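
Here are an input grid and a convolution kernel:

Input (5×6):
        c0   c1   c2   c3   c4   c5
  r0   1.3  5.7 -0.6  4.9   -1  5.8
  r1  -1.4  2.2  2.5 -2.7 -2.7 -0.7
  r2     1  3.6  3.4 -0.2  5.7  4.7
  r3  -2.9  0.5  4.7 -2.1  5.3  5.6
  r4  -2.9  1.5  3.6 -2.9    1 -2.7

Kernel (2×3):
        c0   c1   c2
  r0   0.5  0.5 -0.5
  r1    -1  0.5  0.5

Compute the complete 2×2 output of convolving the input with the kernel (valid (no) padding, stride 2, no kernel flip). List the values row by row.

Output[0,0]: The receptive field on the input at this output position is [1.3 5.7 -0.6 / -1.4 2.2 2.5]. Elementwise product with the kernel and sum: 1.3·0.5 + 5.7·0.5 + -0.6·-0.5 + -1.4·-1 + 2.2·0.5 + 2.5·0.5.
Output[0,1]: The receptive field on the input at this output position is [-0.6 4.9 -1 / 2.5 -2.7 -2.7]. Elementwise product with the kernel and sum: -0.6·0.5 + 4.9·0.5 + -1·-0.5 + 2.5·-1 + -2.7·0.5 + -2.7·0.5.

7.55 -2.55
6.1 -4.35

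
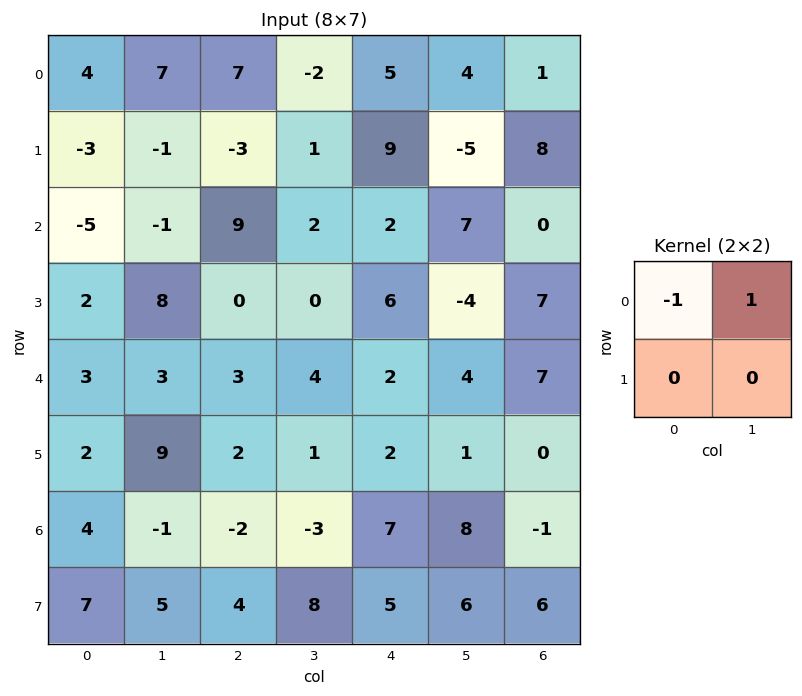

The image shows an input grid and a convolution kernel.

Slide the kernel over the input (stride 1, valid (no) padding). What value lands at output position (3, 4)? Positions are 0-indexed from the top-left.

The receptive field on the input at this output position is [6 -4 / 2 4]. Elementwise product with the kernel and sum: 6·-1 + -4·1.

-10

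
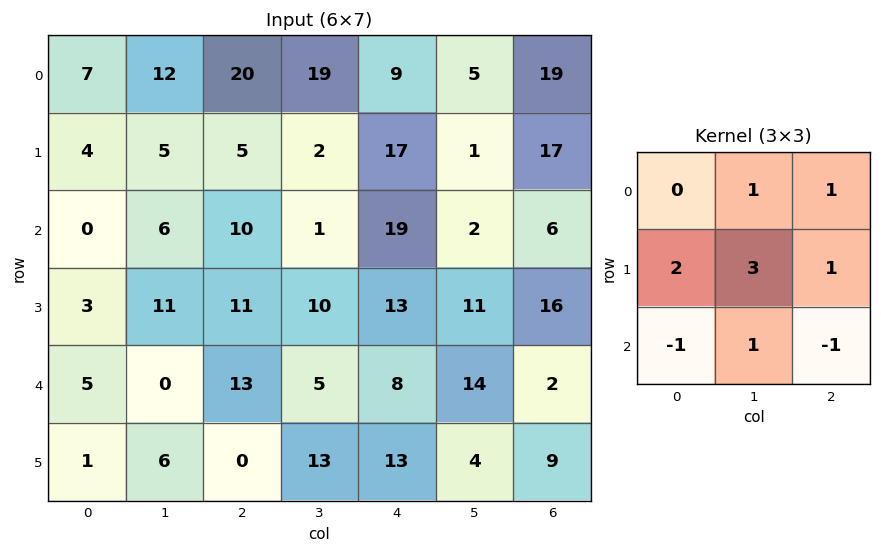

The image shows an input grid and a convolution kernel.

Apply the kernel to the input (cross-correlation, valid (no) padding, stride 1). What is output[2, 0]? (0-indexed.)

The receptive field on the input at this output position is [0 6 10 / 3 11 11 / 5 0 13]. Elementwise product with the kernel and sum: 6·1 + 10·1 + 3·2 + 11·3 + 11·1 + 5·-1 + 0·1 + 13·-1.

48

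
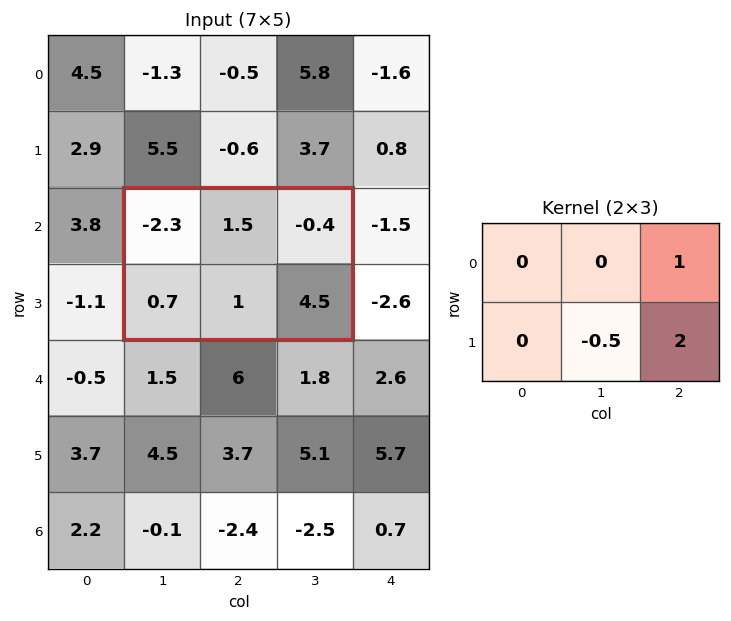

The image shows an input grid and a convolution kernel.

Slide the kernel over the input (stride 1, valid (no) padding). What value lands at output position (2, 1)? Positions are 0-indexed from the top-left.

The receptive field on the input at this output position is [-2.3 1.5 -0.4 / 0.7 1 4.5]. Elementwise product with the kernel and sum: -0.4·1 + 1·-0.5 + 4.5·2.

8.1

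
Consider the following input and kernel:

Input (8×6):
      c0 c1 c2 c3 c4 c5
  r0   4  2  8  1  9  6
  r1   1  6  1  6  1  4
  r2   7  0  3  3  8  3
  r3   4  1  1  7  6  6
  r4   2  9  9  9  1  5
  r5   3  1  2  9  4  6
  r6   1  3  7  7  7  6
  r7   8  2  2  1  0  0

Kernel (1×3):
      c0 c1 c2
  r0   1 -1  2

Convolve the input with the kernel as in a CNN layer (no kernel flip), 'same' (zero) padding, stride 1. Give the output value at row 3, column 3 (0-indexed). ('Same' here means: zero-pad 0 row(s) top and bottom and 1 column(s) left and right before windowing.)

6

The receptive field on the zero-padded input at this output position is [1 7 6]. Elementwise product with the kernel and sum: 1·1 + 7·-1 + 6·2.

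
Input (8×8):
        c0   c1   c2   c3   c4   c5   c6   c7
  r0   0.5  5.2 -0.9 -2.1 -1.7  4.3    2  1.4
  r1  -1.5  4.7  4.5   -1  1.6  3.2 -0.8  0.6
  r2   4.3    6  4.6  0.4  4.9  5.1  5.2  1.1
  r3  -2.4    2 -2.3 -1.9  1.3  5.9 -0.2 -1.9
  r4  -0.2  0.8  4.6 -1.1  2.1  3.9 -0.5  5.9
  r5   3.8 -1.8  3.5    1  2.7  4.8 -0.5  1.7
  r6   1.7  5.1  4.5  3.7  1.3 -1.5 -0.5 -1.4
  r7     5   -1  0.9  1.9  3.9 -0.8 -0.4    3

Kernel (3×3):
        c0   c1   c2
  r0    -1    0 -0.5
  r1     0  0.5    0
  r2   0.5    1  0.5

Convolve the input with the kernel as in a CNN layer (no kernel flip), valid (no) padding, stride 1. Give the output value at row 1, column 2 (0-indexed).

The receptive field on the input at this output position is [4.5 -1 1.6 / 4.6 0.4 4.9 / -2.3 -1.9 1.3]. Elementwise product with the kernel and sum: 4.5·-1 + 1.6·-0.5 + 0.4·0.5 + -2.3·0.5 + -1.9·1 + 1.3·0.5.

-7.5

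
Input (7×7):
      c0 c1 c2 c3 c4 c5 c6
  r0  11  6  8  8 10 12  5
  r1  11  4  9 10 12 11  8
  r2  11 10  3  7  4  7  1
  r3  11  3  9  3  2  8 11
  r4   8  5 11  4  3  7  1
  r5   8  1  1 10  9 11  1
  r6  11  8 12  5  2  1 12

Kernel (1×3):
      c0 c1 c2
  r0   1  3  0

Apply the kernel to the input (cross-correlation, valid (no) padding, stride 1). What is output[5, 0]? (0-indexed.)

11

The receptive field on the input at this output position is [8 1 1]. Elementwise product with the kernel and sum: 8·1 + 1·3.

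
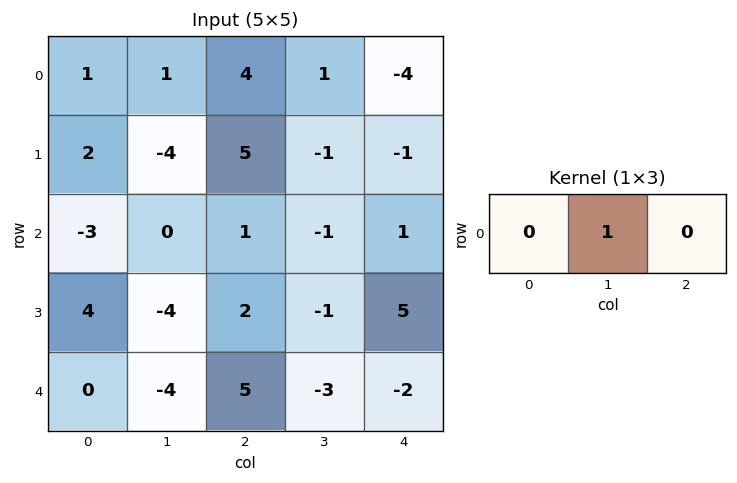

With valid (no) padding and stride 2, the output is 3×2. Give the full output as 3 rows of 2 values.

Output[0,0]: The receptive field on the input at this output position is [1 1 4]. Elementwise product with the kernel and sum: 1·1.
Output[0,1]: The receptive field on the input at this output position is [4 1 -4]. Elementwise product with the kernel and sum: 1·1.

1 1
0 -1
-4 -3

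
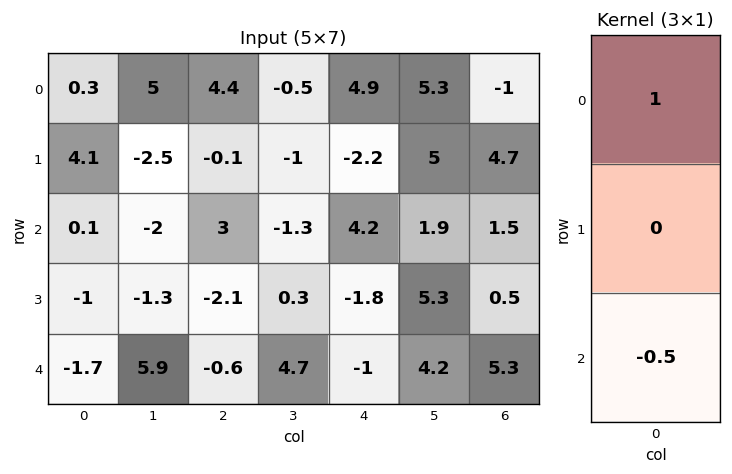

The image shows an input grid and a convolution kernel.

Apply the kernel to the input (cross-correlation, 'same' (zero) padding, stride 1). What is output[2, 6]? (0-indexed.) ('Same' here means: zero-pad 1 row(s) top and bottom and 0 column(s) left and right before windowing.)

The receptive field on the zero-padded input at this output position is [4.7 / 1.5 / 0.5]. Elementwise product with the kernel and sum: 4.7·1 + 0.5·-0.5.

4.45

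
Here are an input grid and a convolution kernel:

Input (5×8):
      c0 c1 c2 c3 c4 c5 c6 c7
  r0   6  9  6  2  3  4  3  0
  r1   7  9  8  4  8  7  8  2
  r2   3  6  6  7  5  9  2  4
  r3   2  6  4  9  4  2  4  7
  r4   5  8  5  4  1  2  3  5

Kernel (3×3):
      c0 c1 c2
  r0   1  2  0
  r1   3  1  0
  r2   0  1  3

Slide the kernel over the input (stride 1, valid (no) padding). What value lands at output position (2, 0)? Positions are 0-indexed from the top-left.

50

The receptive field on the input at this output position is [3 6 6 / 2 6 4 / 5 8 5]. Elementwise product with the kernel and sum: 3·1 + 6·2 + 2·3 + 6·1 + 8·1 + 5·3.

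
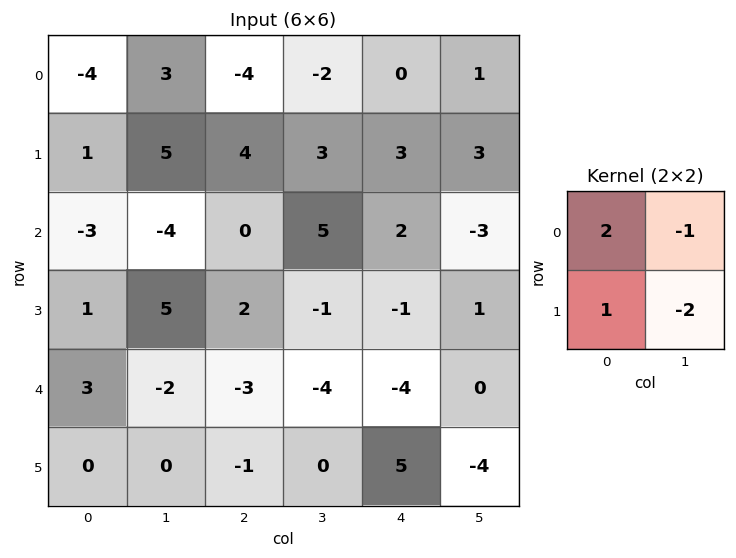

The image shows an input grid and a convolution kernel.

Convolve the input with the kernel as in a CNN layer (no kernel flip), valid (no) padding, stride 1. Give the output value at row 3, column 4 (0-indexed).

The receptive field on the input at this output position is [-1 1 / -4 0]. Elementwise product with the kernel and sum: -1·2 + 1·-1 + -4·1 + 0·-2.

-7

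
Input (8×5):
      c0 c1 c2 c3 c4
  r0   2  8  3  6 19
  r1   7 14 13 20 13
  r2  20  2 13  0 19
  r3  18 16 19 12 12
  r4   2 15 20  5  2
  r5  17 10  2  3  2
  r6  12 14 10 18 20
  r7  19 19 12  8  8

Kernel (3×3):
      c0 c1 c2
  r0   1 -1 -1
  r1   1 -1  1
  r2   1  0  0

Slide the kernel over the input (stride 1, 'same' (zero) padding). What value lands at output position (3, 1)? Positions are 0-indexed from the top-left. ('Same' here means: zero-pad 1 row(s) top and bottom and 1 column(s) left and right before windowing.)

The receptive field on the zero-padded input at this output position is [20 2 13 / 18 16 19 / 2 15 20]. Elementwise product with the kernel and sum: 20·1 + 2·-1 + 13·-1 + 18·1 + 16·-1 + 19·1 + 2·1.

28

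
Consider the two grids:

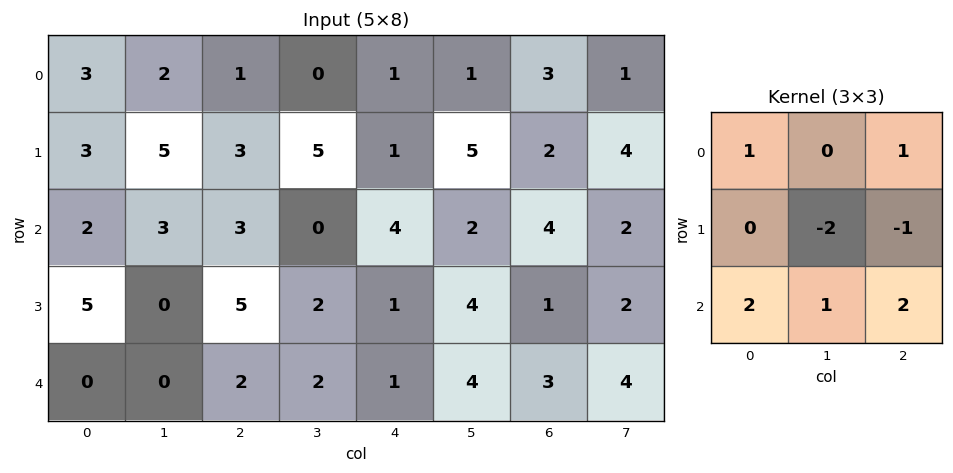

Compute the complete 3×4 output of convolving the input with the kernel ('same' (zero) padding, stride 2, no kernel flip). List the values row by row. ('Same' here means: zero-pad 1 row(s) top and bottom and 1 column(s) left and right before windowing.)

Output[0,0]: The receptive field on the zero-padded input at this output position is [0 0 0 / 0 3 2 / 0 3 5]. Elementwise product with the kernel and sum: 0·1 + 0·1 + 3·-2 + 2·-1 + 0·2 + 3·1 + 5·2.

5 21 18 13
3 13 13 12
0 -4 0 -4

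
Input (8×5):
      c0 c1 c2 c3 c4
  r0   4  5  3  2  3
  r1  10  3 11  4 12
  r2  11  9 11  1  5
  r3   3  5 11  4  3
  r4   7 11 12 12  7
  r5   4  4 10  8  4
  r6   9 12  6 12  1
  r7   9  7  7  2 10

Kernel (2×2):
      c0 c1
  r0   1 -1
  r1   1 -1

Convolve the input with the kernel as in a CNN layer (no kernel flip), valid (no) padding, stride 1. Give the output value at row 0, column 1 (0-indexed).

-6

The receptive field on the input at this output position is [5 3 / 3 11]. Elementwise product with the kernel and sum: 5·1 + 3·-1 + 3·1 + 11·-1.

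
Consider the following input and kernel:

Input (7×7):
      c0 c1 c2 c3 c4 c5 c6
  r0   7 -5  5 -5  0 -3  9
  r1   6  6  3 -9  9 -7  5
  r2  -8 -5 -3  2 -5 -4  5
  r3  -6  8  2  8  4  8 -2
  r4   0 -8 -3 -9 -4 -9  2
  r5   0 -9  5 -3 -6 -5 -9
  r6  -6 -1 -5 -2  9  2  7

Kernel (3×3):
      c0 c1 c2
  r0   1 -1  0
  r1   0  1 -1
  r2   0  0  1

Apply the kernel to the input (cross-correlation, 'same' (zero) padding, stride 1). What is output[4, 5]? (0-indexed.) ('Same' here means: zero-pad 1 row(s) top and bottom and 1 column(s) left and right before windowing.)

-24

The receptive field on the zero-padded input at this output position is [4 8 -2 / -4 -9 2 / -6 -5 -9]. Elementwise product with the kernel and sum: 4·1 + 8·-1 + -9·1 + 2·-1 + -9·1.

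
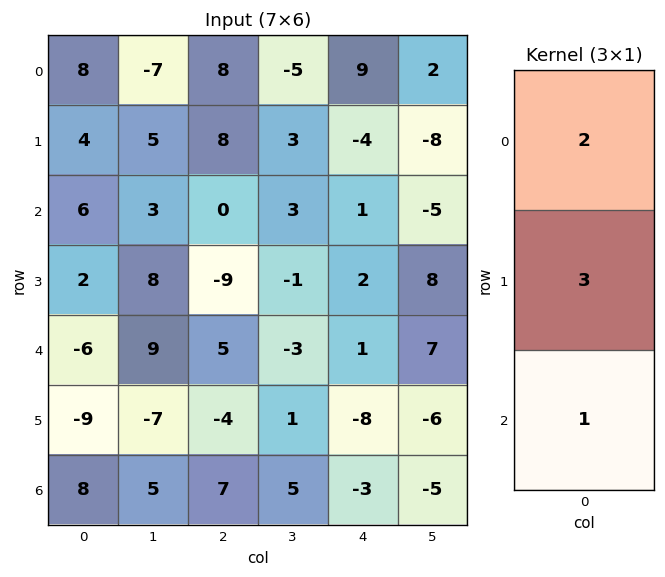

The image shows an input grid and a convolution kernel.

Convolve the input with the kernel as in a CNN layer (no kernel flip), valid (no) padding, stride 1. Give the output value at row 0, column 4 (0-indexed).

The receptive field on the input at this output position is [9 / -4 / 1]. Elementwise product with the kernel and sum: 9·2 + -4·3 + 1·1.

7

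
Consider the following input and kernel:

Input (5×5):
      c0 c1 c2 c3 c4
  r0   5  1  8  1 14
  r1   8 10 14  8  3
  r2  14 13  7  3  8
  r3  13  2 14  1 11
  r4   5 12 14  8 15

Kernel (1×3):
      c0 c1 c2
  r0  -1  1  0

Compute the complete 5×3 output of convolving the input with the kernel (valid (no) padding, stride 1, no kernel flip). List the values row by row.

Output[0,0]: The receptive field on the input at this output position is [5 1 8]. Elementwise product with the kernel and sum: 5·-1 + 1·1.
Output[0,1]: The receptive field on the input at this output position is [1 8 1]. Elementwise product with the kernel and sum: 1·-1 + 8·1.

-4 7 -7
2 4 -6
-1 -6 -4
-11 12 -13
7 2 -6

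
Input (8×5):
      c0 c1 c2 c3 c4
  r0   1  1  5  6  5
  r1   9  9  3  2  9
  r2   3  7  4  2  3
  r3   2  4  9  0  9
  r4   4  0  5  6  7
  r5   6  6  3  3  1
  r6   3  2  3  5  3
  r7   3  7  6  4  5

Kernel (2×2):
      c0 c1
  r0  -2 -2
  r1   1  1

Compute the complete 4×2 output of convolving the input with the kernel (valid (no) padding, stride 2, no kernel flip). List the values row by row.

14 -17
-14 -3
4 -16
0 -6

Output[0,0]: The receptive field on the input at this output position is [1 1 / 9 9]. Elementwise product with the kernel and sum: 1·-2 + 1·-2 + 9·1 + 9·1.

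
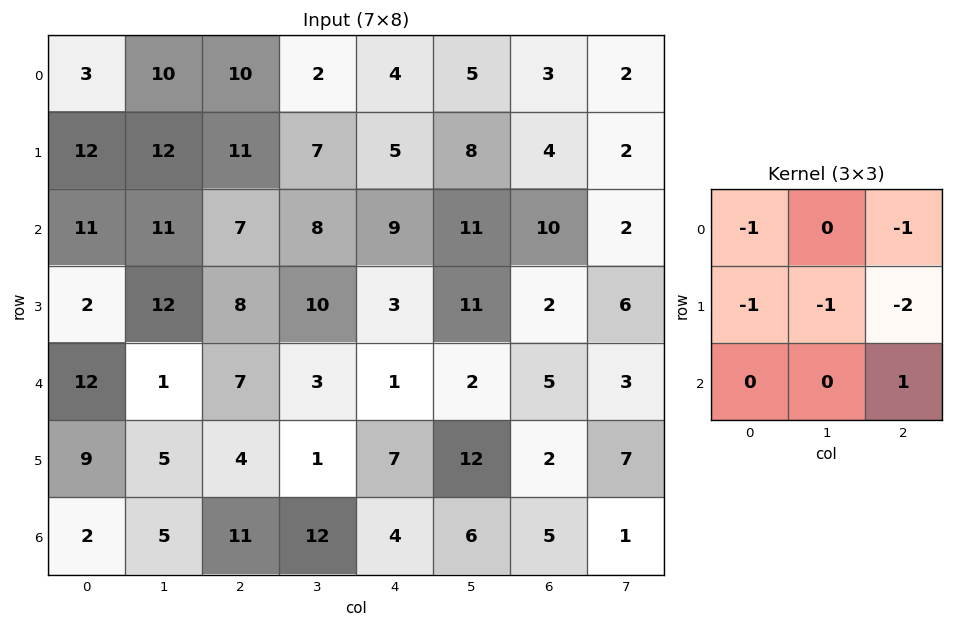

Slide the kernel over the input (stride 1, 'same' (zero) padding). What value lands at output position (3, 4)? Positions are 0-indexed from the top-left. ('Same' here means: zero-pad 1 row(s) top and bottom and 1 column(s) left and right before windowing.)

The receptive field on the zero-padded input at this output position is [8 9 11 / 10 3 11 / 3 1 2]. Elementwise product with the kernel and sum: 8·-1 + 11·-1 + 10·-1 + 3·-1 + 11·-2 + 2·1.

-52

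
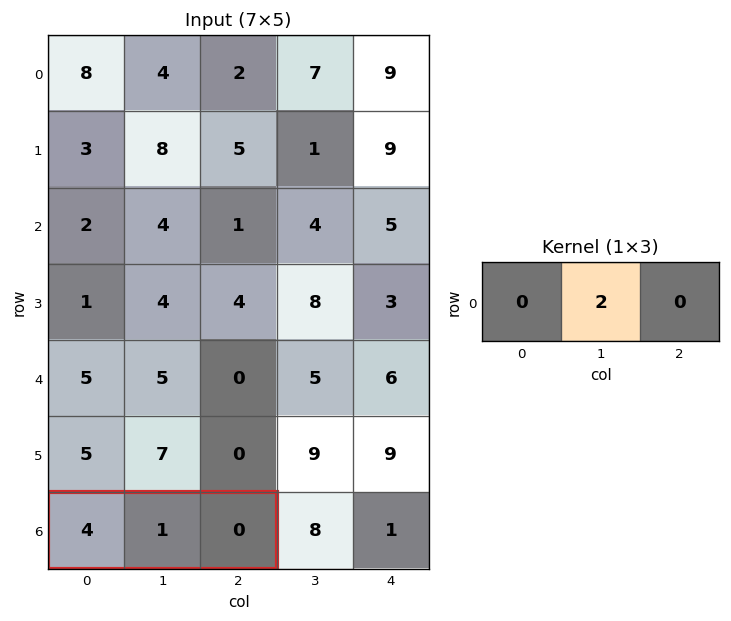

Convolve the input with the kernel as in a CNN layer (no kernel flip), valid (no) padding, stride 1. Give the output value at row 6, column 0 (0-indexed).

The receptive field on the input at this output position is [4 1 0]. Elementwise product with the kernel and sum: 1·2.

2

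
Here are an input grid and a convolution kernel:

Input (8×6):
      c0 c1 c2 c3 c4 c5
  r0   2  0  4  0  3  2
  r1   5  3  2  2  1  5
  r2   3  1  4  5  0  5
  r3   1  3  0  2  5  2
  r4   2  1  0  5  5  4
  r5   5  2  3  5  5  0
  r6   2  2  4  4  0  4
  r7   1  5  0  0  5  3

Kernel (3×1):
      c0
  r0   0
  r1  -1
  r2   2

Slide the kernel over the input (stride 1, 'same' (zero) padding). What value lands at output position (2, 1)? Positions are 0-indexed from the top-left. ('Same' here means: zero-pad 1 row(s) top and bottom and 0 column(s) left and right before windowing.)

5

The receptive field on the zero-padded input at this output position is [3 / 1 / 3]. Elementwise product with the kernel and sum: 1·-1 + 3·2.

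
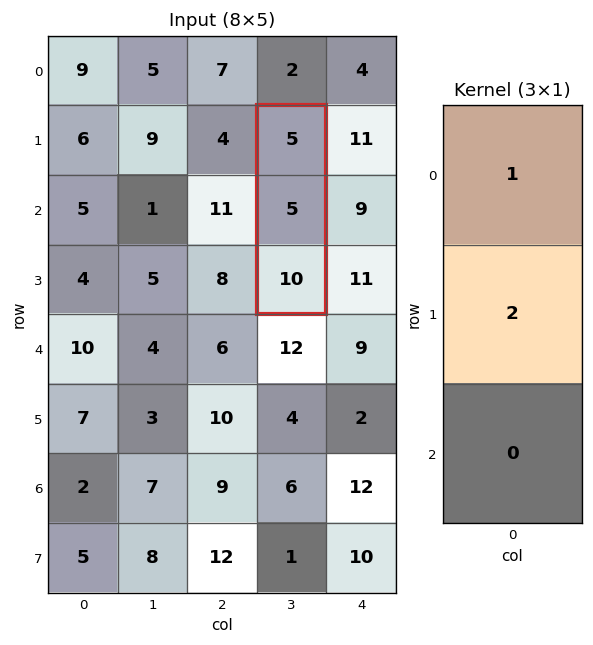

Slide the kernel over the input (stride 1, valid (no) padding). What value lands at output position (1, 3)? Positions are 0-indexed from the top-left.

The receptive field on the input at this output position is [5 / 5 / 10]. Elementwise product with the kernel and sum: 5·1 + 5·2.

15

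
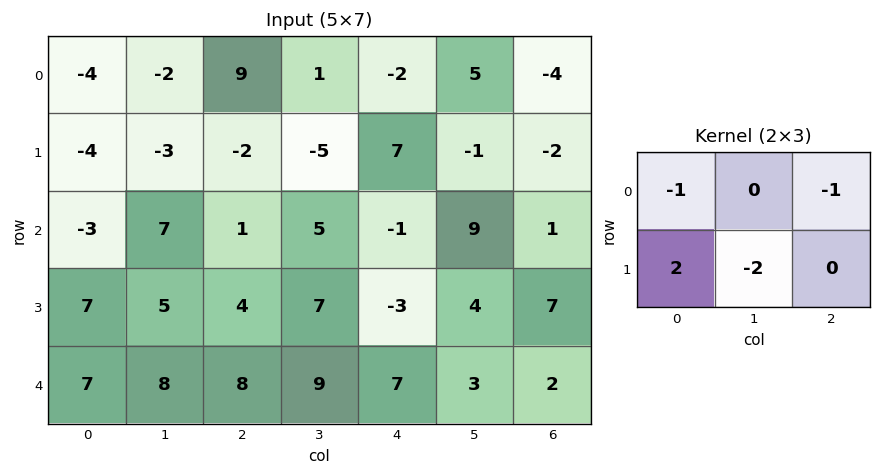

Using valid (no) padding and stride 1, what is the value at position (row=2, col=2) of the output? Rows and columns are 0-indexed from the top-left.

-6

The receptive field on the input at this output position is [1 5 -1 / 4 7 -3]. Elementwise product with the kernel and sum: 1·-1 + -1·-1 + 4·2 + 7·-2.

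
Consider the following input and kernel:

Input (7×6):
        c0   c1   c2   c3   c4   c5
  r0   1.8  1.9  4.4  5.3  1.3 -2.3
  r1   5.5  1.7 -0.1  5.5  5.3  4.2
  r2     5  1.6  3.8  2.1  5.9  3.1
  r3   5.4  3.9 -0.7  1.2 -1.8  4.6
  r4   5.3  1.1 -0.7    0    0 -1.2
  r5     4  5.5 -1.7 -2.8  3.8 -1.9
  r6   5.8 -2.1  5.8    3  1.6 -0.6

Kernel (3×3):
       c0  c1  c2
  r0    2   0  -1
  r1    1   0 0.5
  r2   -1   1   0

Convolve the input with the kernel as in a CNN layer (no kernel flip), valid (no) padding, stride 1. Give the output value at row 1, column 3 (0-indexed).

7.45

The receptive field on the input at this output position is [5.5 5.3 4.2 / 2.1 5.9 3.1 / 1.2 -1.8 4.6]. Elementwise product with the kernel and sum: 5.5·2 + 4.2·-1 + 2.1·1 + 3.1·0.5 + 1.2·-1 + -1.8·1.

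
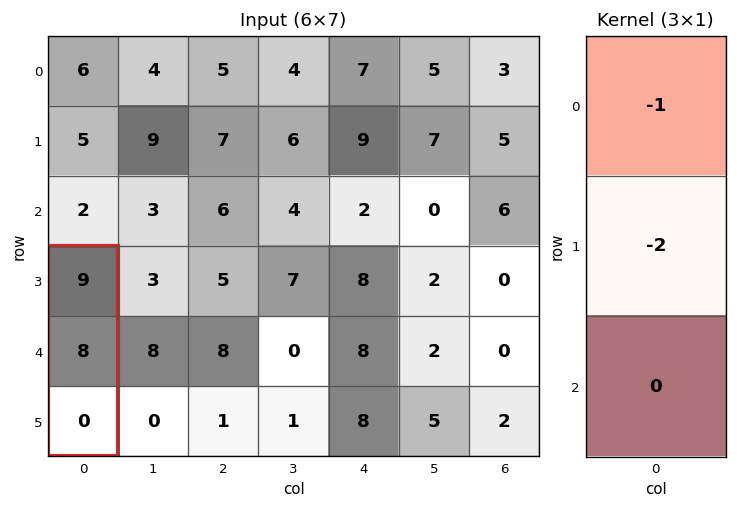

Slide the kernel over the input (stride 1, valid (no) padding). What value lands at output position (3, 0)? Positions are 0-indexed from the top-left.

The receptive field on the input at this output position is [9 / 8 / 0]. Elementwise product with the kernel and sum: 9·-1 + 8·-2.

-25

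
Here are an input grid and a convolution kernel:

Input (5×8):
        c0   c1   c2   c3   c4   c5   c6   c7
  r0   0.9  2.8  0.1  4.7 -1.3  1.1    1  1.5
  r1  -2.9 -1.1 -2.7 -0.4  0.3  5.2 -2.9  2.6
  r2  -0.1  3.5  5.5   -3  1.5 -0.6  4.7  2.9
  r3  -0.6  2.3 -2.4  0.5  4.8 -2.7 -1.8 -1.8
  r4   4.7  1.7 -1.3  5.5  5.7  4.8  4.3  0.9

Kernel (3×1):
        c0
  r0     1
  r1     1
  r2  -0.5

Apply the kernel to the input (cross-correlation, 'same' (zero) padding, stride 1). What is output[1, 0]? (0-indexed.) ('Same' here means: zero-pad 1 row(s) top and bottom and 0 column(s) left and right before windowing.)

The receptive field on the zero-padded input at this output position is [0.9 / -2.9 / -0.1]. Elementwise product with the kernel and sum: 0.9·1 + -2.9·1 + -0.1·-0.5.

-1.95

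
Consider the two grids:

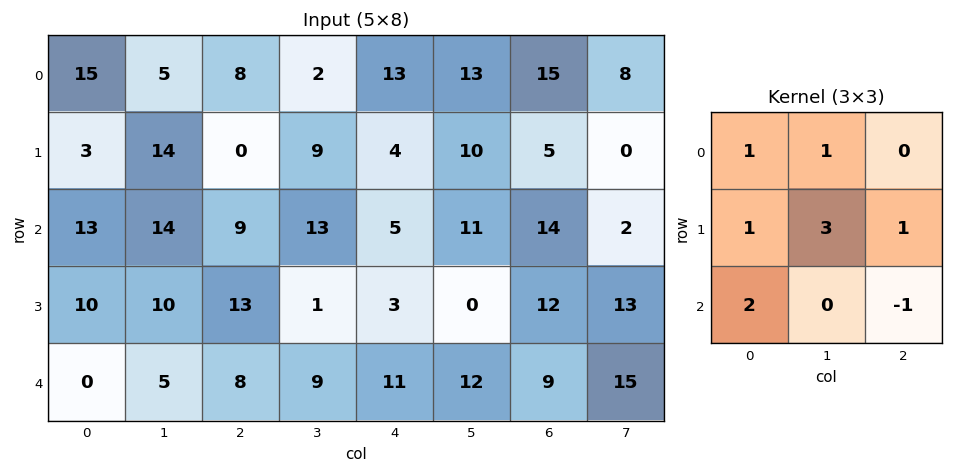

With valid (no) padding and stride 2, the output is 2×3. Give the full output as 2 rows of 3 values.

82 54 61
72 46 44

Output[0,0]: The receptive field on the input at this output position is [15 5 8 / 3 14 0 / 13 14 9]. Elementwise product with the kernel and sum: 15·1 + 5·1 + 3·1 + 14·3 + 0·1 + 13·2 + 9·-1.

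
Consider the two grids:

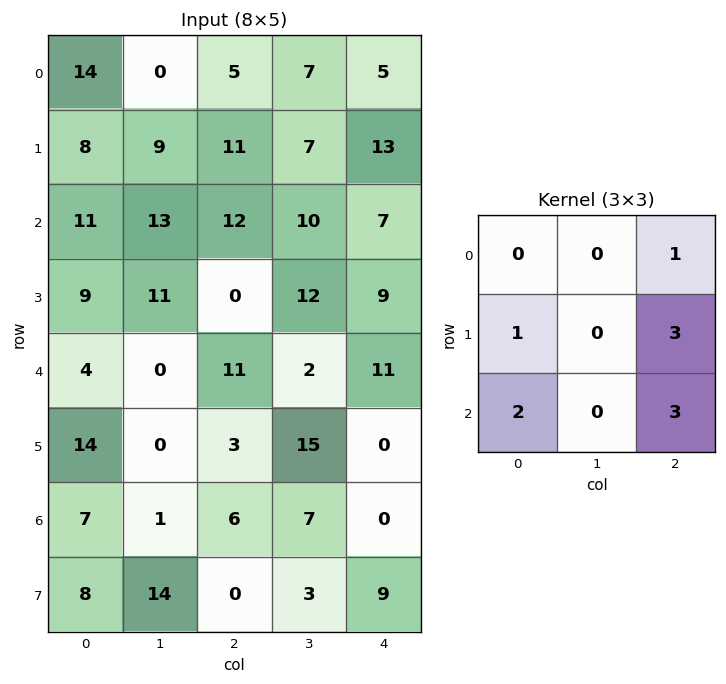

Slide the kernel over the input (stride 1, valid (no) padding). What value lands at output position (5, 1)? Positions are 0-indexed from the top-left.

74

The receptive field on the input at this output position is [0 3 15 / 1 6 7 / 14 0 3]. Elementwise product with the kernel and sum: 15·1 + 1·1 + 7·3 + 14·2 + 3·3.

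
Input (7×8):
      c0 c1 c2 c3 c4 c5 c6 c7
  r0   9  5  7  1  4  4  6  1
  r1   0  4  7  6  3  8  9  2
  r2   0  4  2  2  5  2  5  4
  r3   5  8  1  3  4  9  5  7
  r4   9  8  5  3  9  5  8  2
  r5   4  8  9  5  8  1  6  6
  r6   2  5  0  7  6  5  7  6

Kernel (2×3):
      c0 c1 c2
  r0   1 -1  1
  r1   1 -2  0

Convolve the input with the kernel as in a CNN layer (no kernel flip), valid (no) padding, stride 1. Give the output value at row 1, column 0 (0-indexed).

-5

The receptive field on the input at this output position is [0 4 7 / 0 4 2]. Elementwise product with the kernel and sum: 0·1 + 4·-1 + 7·1 + 0·1 + 4·-2.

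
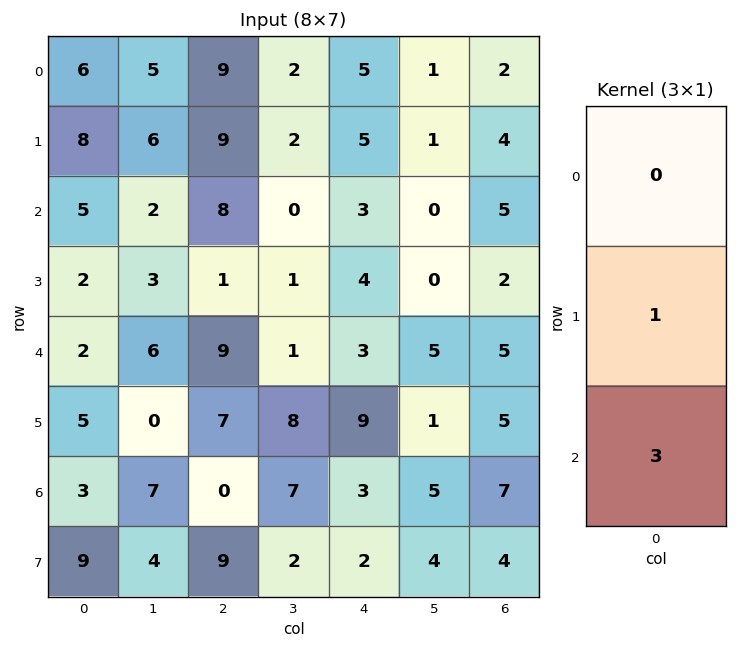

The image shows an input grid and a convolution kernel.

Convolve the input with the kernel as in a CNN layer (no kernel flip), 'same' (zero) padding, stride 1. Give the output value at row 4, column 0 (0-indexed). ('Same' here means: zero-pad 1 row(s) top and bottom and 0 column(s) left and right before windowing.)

The receptive field on the zero-padded input at this output position is [2 / 2 / 5]. Elementwise product with the kernel and sum: 2·1 + 5·3.

17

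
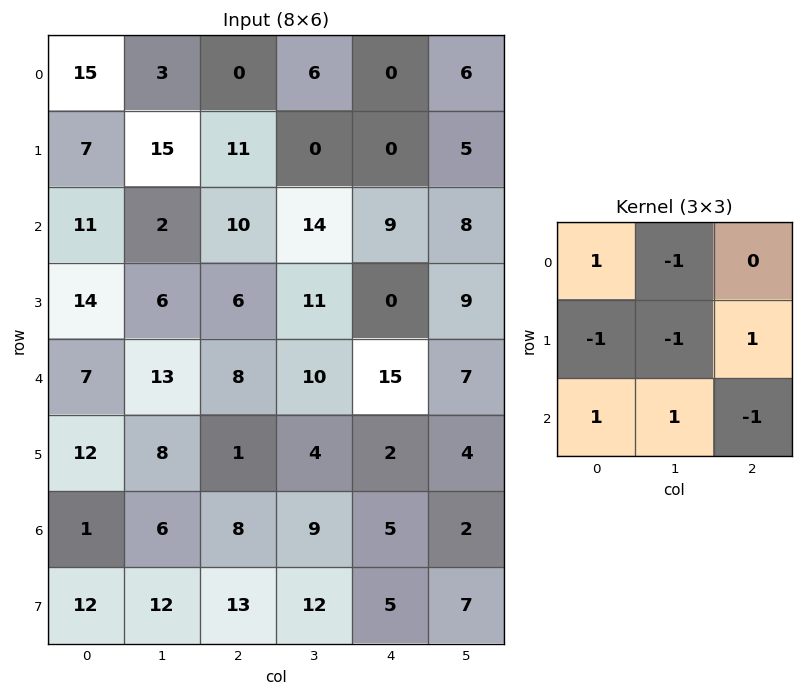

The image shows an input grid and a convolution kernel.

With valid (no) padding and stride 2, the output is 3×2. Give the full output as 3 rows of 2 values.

4 -2
7 -18
-26 7

Output[0,0]: The receptive field on the input at this output position is [15 3 0 / 7 15 11 / 11 2 10]. Elementwise product with the kernel and sum: 15·1 + 3·-1 + 7·-1 + 15·-1 + 11·1 + 11·1 + 2·1 + 10·-1.
Output[0,1]: The receptive field on the input at this output position is [0 6 0 / 11 0 0 / 10 14 9]. Elementwise product with the kernel and sum: 0·1 + 6·-1 + 11·-1 + 0·-1 + 0·1 + 10·1 + 14·1 + 9·-1.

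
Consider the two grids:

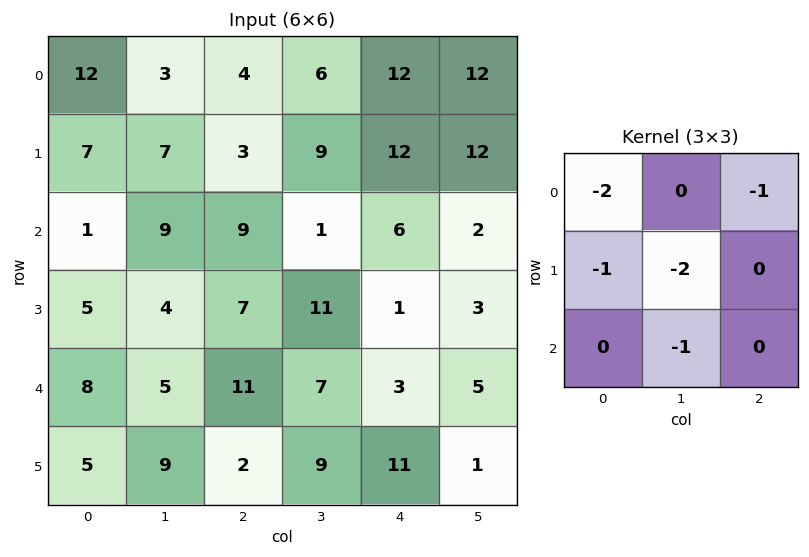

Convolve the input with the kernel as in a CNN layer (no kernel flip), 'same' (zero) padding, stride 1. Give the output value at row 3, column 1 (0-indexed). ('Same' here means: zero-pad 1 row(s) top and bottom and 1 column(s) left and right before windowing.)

-29

The receptive field on the zero-padded input at this output position is [1 9 9 / 5 4 7 / 8 5 11]. Elementwise product with the kernel and sum: 1·-2 + 9·-1 + 5·-1 + 4·-2 + 5·-1.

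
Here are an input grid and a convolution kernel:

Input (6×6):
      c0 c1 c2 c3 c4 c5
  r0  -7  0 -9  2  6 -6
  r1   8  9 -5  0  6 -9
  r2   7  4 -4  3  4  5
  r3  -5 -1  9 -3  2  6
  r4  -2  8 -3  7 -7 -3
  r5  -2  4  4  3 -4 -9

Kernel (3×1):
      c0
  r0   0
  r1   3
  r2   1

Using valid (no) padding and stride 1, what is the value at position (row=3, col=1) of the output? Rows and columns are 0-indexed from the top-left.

The receptive field on the input at this output position is [-1 / 8 / 4]. Elementwise product with the kernel and sum: 8·3 + 4·1.

28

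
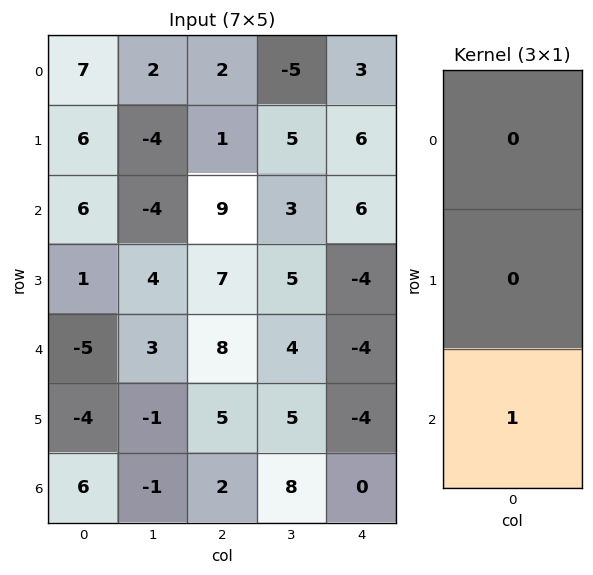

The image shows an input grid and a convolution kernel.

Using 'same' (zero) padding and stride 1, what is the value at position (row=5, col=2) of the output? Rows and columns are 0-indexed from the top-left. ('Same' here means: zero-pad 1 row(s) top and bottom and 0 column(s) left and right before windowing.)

The receptive field on the zero-padded input at this output position is [8 / 5 / 2]. Elementwise product with the kernel and sum: 2·1.

2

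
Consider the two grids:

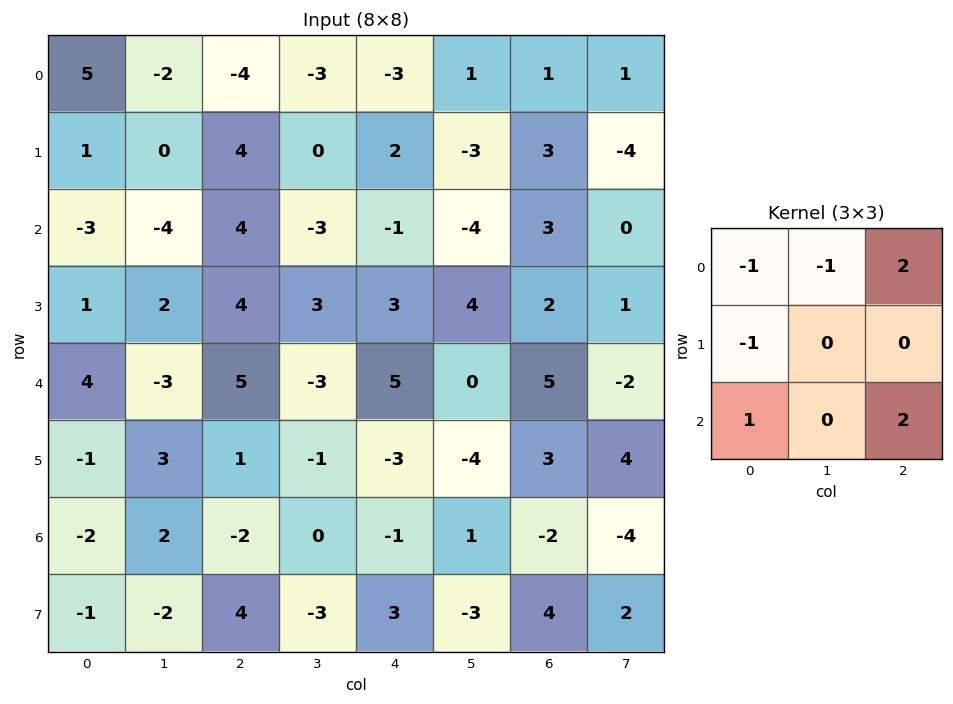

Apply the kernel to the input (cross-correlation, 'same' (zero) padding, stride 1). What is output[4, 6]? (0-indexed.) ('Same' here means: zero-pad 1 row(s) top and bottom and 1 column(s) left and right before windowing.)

The receptive field on the zero-padded input at this output position is [4 2 1 / 0 5 -2 / -4 3 4]. Elementwise product with the kernel and sum: 4·-1 + 2·-1 + 1·2 + 0·-1 + -4·1 + 4·2.

0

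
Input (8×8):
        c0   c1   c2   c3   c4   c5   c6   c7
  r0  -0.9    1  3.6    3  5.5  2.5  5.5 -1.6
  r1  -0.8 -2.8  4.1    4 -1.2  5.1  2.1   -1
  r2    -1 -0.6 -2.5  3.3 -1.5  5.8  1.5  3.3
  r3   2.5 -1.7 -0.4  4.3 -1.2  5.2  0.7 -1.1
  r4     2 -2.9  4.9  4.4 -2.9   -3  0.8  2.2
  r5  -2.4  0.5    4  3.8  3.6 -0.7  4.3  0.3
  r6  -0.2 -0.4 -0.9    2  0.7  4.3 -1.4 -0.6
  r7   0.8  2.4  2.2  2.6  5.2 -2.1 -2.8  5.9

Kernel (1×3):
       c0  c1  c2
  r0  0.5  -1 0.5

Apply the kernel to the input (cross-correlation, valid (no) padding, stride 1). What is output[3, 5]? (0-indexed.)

1.35

The receptive field on the input at this output position is [5.2 0.7 -1.1]. Elementwise product with the kernel and sum: 5.2·0.5 + 0.7·-1 + -1.1·0.5.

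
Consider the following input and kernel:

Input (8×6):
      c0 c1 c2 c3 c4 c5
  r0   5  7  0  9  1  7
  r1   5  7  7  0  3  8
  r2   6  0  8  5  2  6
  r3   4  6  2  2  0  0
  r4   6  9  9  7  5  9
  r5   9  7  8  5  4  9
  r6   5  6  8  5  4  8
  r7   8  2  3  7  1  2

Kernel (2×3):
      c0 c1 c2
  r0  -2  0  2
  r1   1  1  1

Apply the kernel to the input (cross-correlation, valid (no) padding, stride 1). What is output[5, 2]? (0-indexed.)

9

The receptive field on the input at this output position is [8 5 4 / 8 5 4]. Elementwise product with the kernel and sum: 8·-2 + 4·2 + 8·1 + 5·1 + 4·1.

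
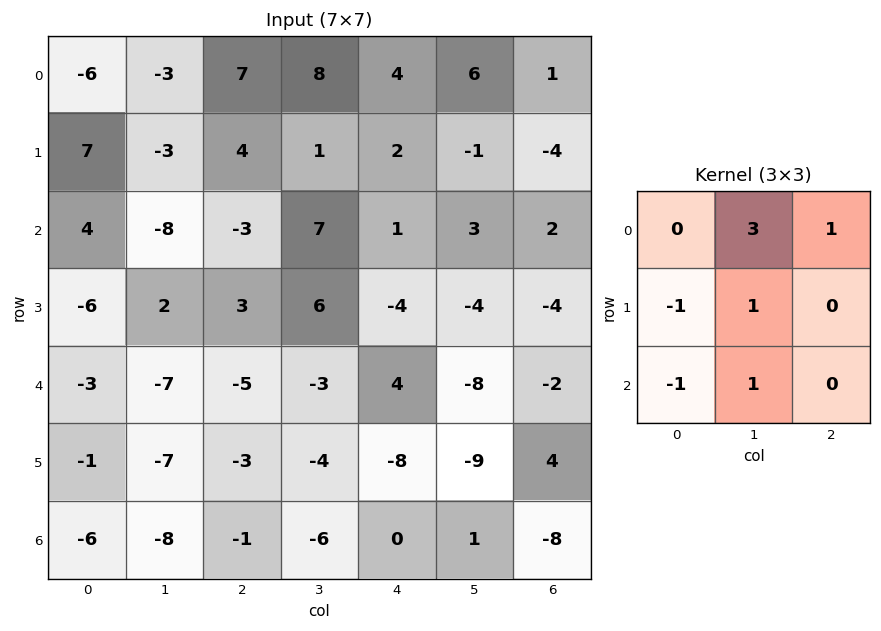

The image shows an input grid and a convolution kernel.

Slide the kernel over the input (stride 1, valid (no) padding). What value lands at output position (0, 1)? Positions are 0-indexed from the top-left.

41

The receptive field on the input at this output position is [-3 7 8 / -3 4 1 / -8 -3 7]. Elementwise product with the kernel and sum: 7·3 + 8·1 + -3·-1 + 4·1 + -8·-1 + -3·1.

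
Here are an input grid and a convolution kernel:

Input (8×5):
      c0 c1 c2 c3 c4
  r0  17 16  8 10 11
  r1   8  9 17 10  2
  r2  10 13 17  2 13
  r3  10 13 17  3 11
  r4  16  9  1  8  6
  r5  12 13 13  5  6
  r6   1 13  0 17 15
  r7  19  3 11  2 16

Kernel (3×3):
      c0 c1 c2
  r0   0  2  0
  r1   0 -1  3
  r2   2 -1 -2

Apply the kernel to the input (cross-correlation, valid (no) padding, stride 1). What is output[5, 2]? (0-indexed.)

The receptive field on the input at this output position is [13 5 6 / 0 17 15 / 11 2 16]. Elementwise product with the kernel and sum: 5·2 + 17·-1 + 15·3 + 11·2 + 2·-1 + 16·-2.

26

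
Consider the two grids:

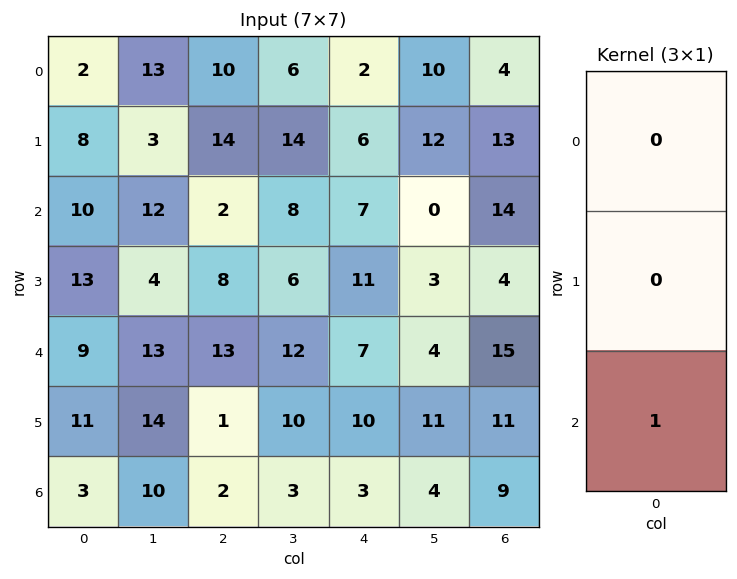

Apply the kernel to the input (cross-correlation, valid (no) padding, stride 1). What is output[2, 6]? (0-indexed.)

15

The receptive field on the input at this output position is [14 / 4 / 15]. Elementwise product with the kernel and sum: 15·1.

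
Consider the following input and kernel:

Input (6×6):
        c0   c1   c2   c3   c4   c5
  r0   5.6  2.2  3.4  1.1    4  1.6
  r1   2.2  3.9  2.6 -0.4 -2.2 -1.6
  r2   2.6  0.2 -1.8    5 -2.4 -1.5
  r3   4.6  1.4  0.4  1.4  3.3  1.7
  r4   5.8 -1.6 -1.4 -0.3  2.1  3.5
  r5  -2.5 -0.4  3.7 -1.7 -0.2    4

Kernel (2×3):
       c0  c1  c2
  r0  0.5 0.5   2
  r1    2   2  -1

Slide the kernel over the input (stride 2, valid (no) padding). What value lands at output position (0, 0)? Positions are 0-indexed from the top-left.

The receptive field on the input at this output position is [5.6 2.2 3.4 / 2.2 3.9 2.6]. Elementwise product with the kernel and sum: 5.6·0.5 + 2.2·0.5 + 3.4·2 + 2.2·2 + 3.9·2 + 2.6·-1.

20.3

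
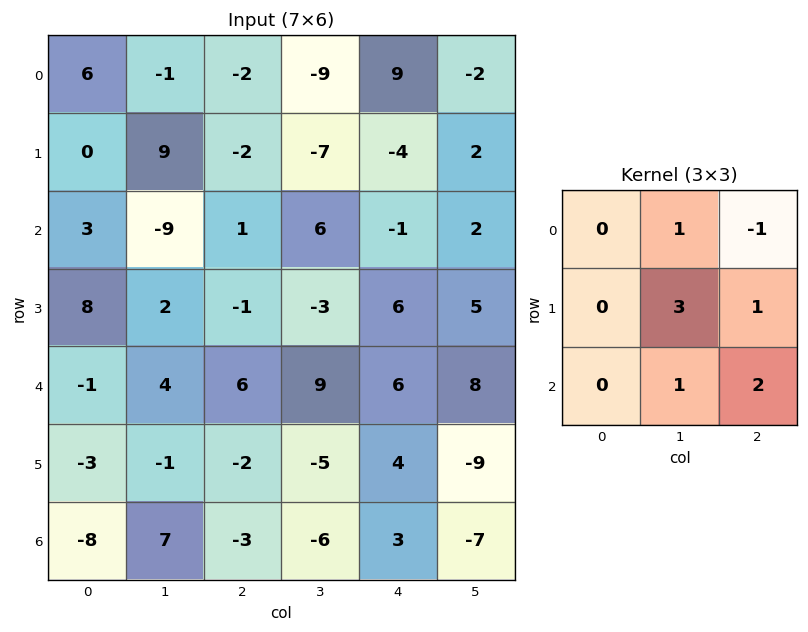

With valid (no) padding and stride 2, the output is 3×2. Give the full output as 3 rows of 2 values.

Output[0,0]: The receptive field on the input at this output position is [6 -1 -2 / 0 9 -2 / 3 -9 1]. Elementwise product with the kernel and sum: -1·1 + -2·-1 + 9·3 + -2·1 + -9·1 + 1·2.

19 -39
11 25
-6 -8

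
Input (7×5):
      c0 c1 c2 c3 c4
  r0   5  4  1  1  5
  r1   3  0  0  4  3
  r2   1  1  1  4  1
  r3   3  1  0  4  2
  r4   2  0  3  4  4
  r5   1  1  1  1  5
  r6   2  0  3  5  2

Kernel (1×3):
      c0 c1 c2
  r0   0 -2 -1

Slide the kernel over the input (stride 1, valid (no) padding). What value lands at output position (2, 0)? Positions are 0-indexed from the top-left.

The receptive field on the input at this output position is [1 1 1]. Elementwise product with the kernel and sum: 1·-2 + 1·-1.

-3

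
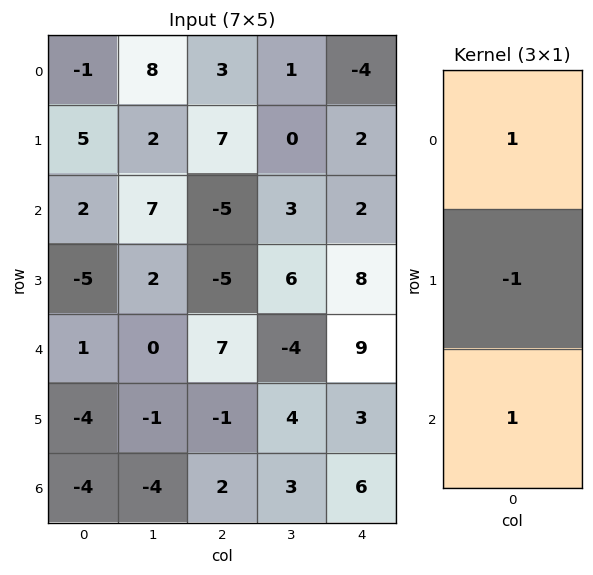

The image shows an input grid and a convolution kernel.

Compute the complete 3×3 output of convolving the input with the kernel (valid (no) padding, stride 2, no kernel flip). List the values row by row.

-4 -9 -4
8 7 3
1 10 12

Output[0,0]: The receptive field on the input at this output position is [-1 / 5 / 2]. Elementwise product with the kernel and sum: -1·1 + 5·-1 + 2·1.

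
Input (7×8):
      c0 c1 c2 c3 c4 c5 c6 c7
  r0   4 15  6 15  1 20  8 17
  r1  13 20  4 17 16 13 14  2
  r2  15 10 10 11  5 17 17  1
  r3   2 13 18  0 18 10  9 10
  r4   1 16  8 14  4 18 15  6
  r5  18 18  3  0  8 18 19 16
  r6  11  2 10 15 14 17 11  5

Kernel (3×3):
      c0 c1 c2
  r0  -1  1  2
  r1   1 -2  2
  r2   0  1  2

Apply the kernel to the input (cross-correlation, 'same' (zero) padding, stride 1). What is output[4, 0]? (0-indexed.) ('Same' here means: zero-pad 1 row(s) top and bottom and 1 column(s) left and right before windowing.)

112

The receptive field on the zero-padded input at this output position is [0 2 13 / 0 1 16 / 0 18 18]. Elementwise product with the kernel and sum: 0·-1 + 2·1 + 13·2 + 0·1 + 1·-2 + 16·2 + 18·1 + 18·2.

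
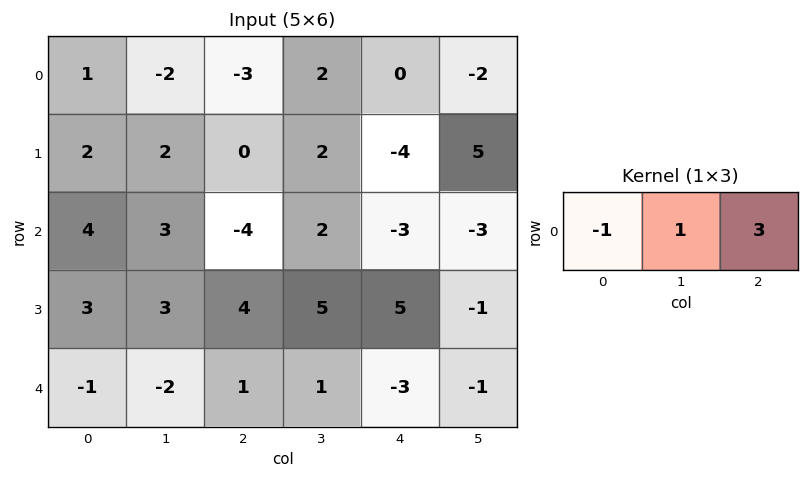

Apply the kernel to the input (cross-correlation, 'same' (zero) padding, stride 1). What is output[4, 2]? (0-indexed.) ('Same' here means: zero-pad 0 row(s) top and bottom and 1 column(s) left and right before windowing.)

6

The receptive field on the zero-padded input at this output position is [-2 1 1]. Elementwise product with the kernel and sum: -2·-1 + 1·1 + 1·3.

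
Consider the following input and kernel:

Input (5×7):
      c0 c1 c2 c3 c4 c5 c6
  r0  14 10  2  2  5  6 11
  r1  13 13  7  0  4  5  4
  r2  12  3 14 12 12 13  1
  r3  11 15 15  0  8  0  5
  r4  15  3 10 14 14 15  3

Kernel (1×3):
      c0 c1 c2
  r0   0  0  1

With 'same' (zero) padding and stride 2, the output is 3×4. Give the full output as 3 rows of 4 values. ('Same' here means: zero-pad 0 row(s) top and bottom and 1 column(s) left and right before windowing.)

10 2 6 0
3 12 13 0
3 14 15 0

Output[0,0]: The receptive field on the zero-padded input at this output position is [0 14 10]. Elementwise product with the kernel and sum: 10·1.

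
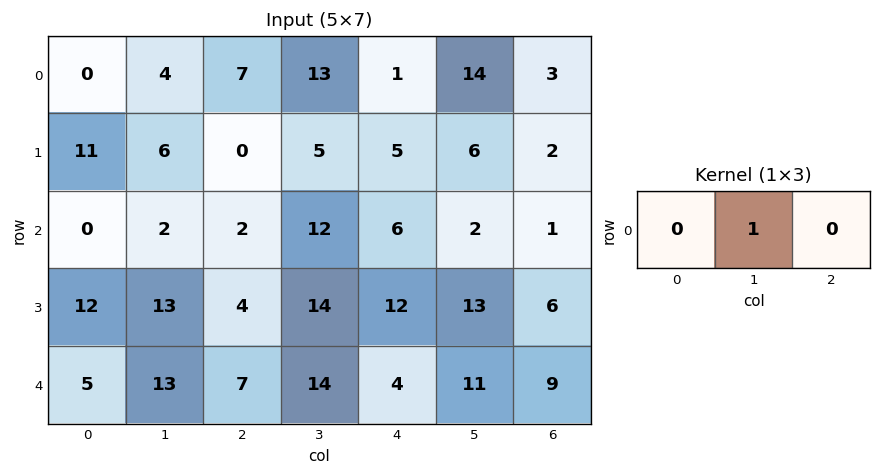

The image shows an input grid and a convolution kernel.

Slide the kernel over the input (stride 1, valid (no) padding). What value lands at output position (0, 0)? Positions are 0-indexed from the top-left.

4

The receptive field on the input at this output position is [0 4 7]. Elementwise product with the kernel and sum: 4·1.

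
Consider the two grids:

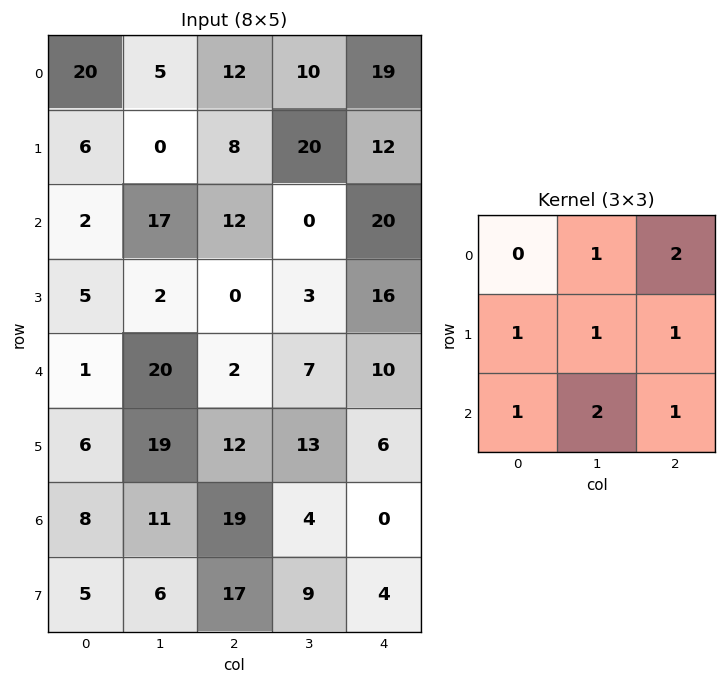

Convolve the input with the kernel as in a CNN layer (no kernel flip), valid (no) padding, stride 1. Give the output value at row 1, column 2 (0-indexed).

The receptive field on the input at this output position is [8 20 12 / 12 0 20 / 0 3 16]. Elementwise product with the kernel and sum: 20·1 + 12·2 + 12·1 + 0·1 + 20·1 + 0·1 + 3·2 + 16·1.

98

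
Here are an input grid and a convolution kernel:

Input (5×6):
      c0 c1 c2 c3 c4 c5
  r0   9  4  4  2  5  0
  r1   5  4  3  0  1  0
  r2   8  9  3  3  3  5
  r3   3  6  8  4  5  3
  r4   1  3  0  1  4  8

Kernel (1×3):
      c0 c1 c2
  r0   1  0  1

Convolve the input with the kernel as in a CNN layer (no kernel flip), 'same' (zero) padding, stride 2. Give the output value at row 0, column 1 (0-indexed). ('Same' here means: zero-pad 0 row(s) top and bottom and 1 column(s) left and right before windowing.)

6

The receptive field on the zero-padded input at this output position is [4 4 2]. Elementwise product with the kernel and sum: 4·1 + 2·1.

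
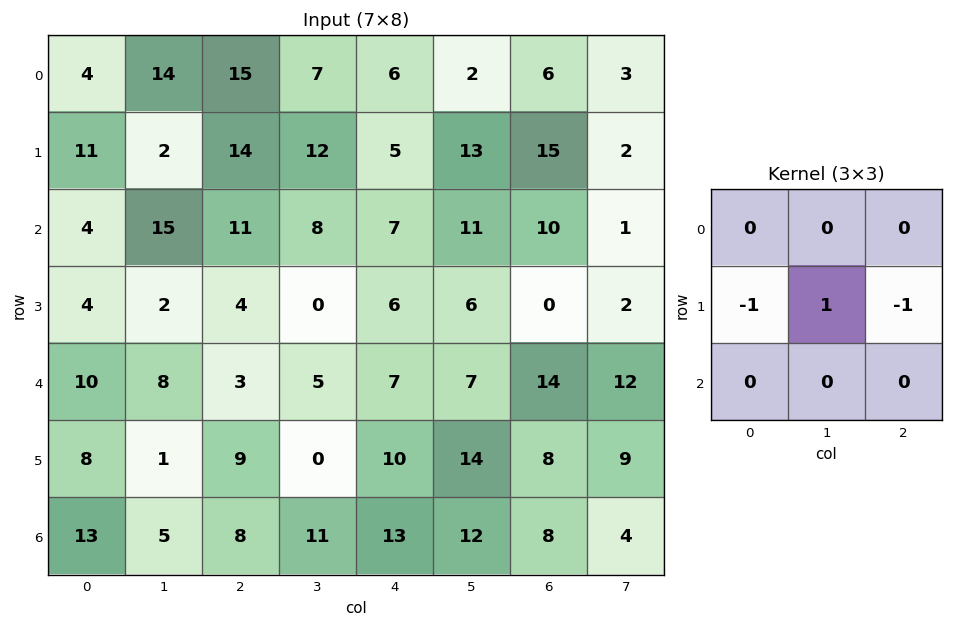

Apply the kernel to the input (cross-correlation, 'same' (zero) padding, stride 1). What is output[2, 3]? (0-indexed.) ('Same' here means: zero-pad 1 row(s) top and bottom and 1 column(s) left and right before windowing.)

The receptive field on the zero-padded input at this output position is [14 12 5 / 11 8 7 / 4 0 6]. Elementwise product with the kernel and sum: 11·-1 + 8·1 + 7·-1.

-10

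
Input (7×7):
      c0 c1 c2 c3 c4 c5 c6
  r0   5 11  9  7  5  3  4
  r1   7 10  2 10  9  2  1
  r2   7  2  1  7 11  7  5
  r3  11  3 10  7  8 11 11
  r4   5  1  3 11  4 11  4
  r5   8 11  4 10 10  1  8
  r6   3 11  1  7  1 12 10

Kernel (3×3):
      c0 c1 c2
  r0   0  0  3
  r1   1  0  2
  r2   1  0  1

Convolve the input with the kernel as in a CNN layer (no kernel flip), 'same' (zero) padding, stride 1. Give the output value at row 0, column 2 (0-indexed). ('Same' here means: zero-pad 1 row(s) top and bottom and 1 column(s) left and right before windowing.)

The receptive field on the zero-padded input at this output position is [0 0 0 / 11 9 7 / 10 2 10]. Elementwise product with the kernel and sum: 0·3 + 11·1 + 7·2 + 10·1 + 10·1.

45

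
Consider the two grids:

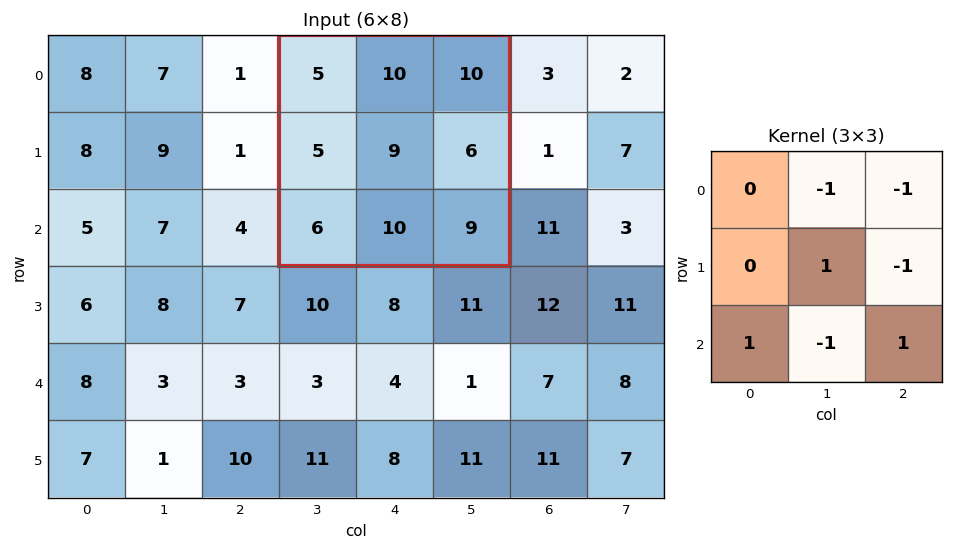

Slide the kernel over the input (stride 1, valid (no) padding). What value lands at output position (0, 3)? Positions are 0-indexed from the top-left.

-12

The receptive field on the input at this output position is [5 10 10 / 5 9 6 / 6 10 9]. Elementwise product with the kernel and sum: 10·-1 + 10·-1 + 9·1 + 6·-1 + 6·1 + 10·-1 + 9·1.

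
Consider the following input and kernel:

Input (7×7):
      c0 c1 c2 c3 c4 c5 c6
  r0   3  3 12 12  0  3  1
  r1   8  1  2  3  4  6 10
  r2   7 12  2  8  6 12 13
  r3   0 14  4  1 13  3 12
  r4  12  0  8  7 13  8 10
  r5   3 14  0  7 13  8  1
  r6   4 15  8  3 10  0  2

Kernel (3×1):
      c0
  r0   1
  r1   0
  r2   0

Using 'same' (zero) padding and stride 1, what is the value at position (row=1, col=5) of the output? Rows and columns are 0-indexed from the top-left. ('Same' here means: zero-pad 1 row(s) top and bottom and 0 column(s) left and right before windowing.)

3

The receptive field on the zero-padded input at this output position is [3 / 6 / 12]. Elementwise product with the kernel and sum: 3·1.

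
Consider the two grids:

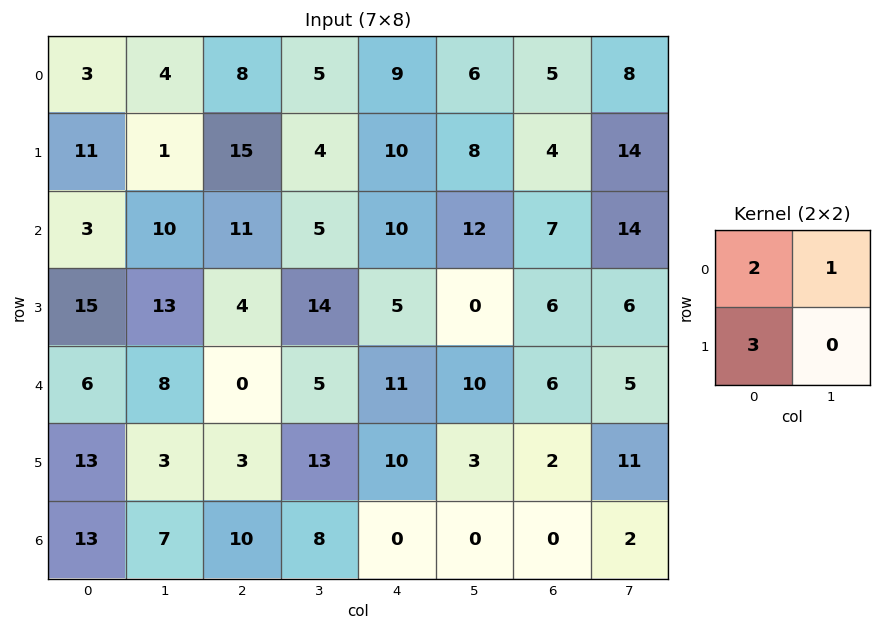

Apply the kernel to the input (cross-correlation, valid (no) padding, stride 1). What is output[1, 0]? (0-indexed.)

The receptive field on the input at this output position is [11 1 / 3 10]. Elementwise product with the kernel and sum: 11·2 + 1·1 + 3·3.

32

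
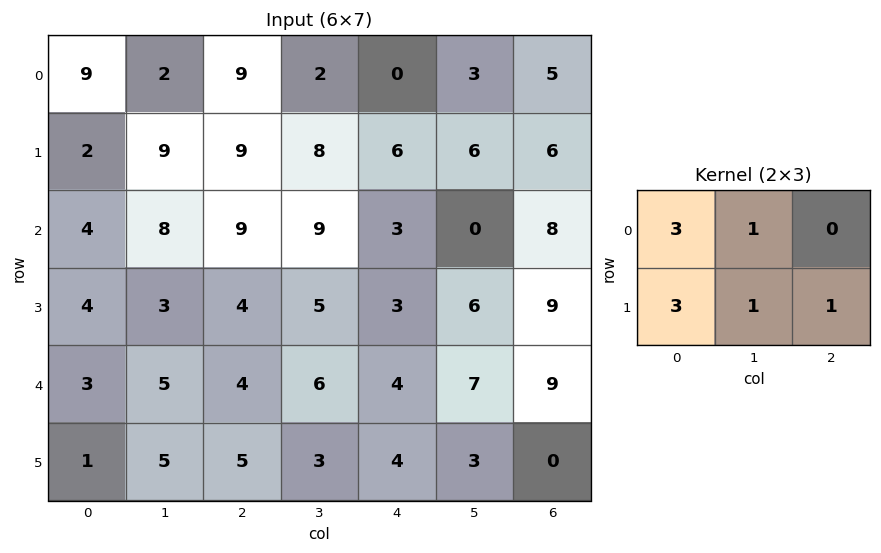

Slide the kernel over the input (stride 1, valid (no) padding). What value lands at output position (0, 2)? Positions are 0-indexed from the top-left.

70

The receptive field on the input at this output position is [9 2 0 / 9 8 6]. Elementwise product with the kernel and sum: 9·3 + 2·1 + 9·3 + 8·1 + 6·1.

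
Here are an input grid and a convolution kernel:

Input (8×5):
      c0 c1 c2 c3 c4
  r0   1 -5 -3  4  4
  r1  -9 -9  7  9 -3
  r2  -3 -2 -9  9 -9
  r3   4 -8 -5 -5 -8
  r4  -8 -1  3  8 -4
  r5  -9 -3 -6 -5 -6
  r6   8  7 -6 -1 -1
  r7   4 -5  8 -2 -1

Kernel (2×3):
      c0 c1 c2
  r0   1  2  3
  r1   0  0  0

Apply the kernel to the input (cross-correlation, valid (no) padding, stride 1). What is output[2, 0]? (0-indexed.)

The receptive field on the input at this output position is [-3 -2 -9 / 4 -8 -5]. Elementwise product with the kernel and sum: -3·1 + -2·2 + -9·3.

-34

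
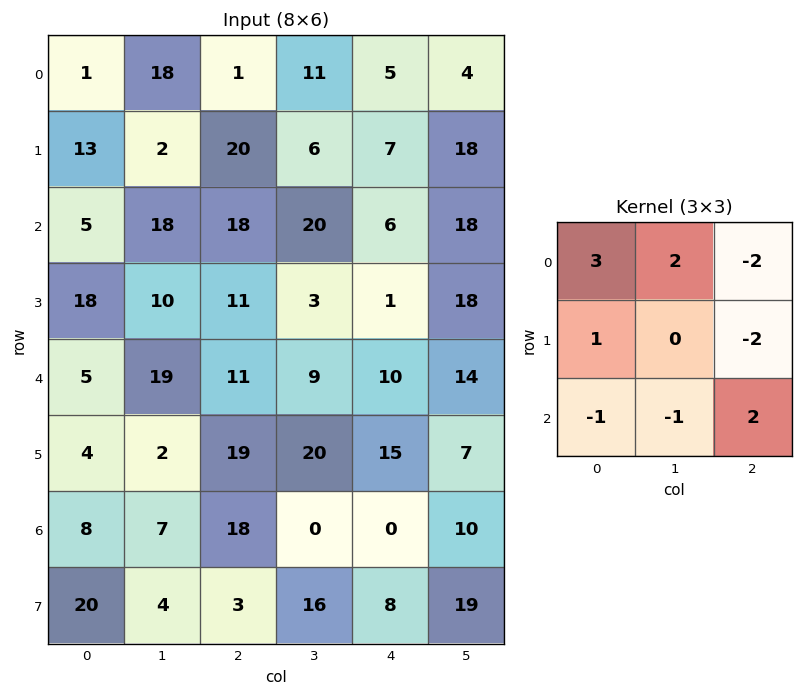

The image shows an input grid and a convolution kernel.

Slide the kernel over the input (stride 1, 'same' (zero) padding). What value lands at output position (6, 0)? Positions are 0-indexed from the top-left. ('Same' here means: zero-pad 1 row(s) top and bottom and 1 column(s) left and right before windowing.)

The receptive field on the zero-padded input at this output position is [0 4 2 / 0 8 7 / 0 20 4]. Elementwise product with the kernel and sum: 0·3 + 4·2 + 2·-2 + 0·1 + 7·-2 + 0·-1 + 20·-1 + 4·2.

-22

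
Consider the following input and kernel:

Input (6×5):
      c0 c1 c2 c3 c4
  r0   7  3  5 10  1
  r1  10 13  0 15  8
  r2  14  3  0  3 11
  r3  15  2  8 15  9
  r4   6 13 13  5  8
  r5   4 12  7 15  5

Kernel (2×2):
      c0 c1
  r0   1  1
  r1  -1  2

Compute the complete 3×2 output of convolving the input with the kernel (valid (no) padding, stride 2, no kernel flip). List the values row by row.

26 45
6 25
39 41

Output[0,0]: The receptive field on the input at this output position is [7 3 / 10 13]. Elementwise product with the kernel and sum: 7·1 + 3·1 + 10·-1 + 13·2.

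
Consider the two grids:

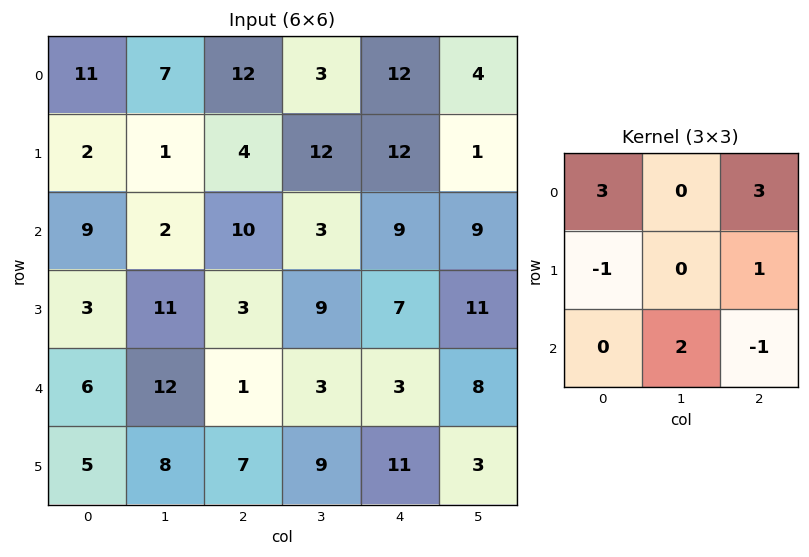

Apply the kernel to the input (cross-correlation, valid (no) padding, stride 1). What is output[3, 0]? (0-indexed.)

The receptive field on the input at this output position is [3 11 3 / 6 12 1 / 5 8 7]. Elementwise product with the kernel and sum: 3·3 + 3·3 + 6·-1 + 1·1 + 8·2 + 7·-1.

22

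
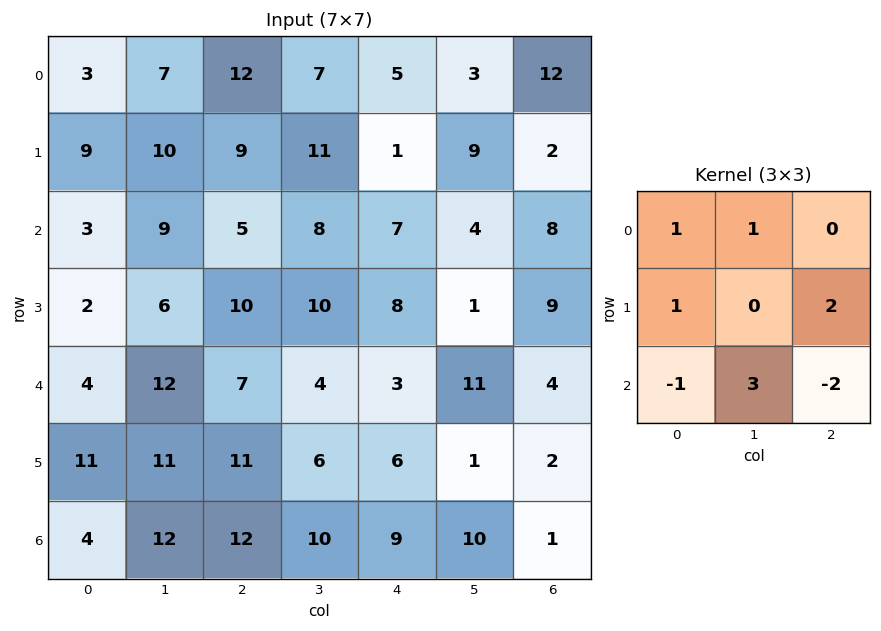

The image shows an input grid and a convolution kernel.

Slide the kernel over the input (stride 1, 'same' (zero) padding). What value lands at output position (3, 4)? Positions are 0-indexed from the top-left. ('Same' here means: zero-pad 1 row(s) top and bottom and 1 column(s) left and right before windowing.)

The receptive field on the zero-padded input at this output position is [8 7 4 / 10 8 1 / 4 3 11]. Elementwise product with the kernel and sum: 8·1 + 7·1 + 10·1 + 1·2 + 4·-1 + 3·3 + 11·-2.

10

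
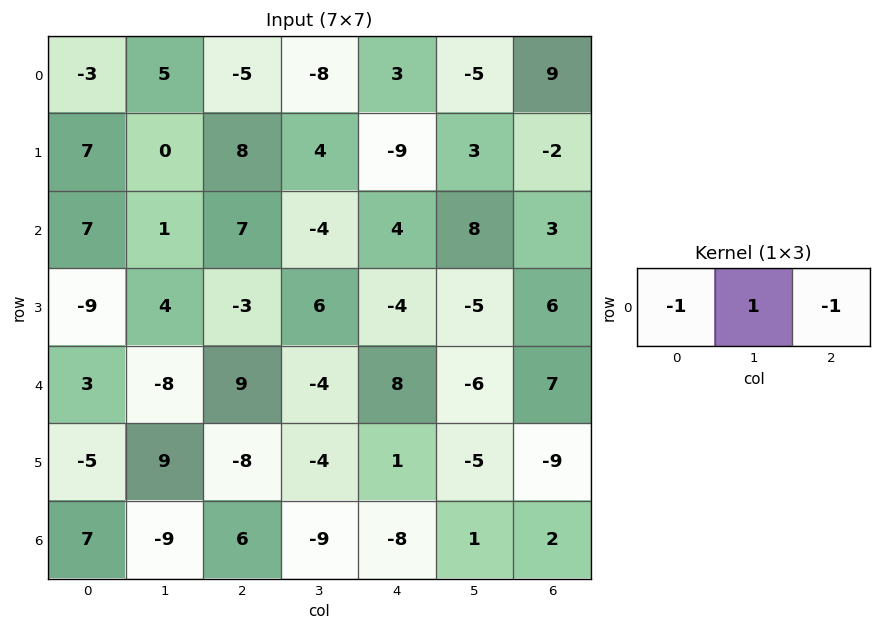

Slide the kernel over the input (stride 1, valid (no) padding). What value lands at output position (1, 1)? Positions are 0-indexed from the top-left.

The receptive field on the input at this output position is [0 8 4]. Elementwise product with the kernel and sum: 0·-1 + 8·1 + 4·-1.

4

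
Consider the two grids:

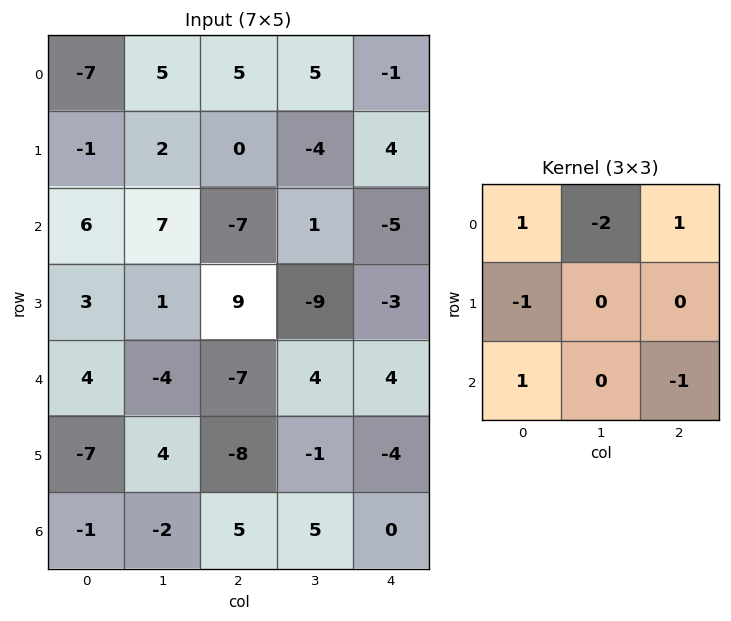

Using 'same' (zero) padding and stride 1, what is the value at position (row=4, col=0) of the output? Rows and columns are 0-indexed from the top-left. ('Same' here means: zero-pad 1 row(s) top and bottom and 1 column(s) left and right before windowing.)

-9

The receptive field on the zero-padded input at this output position is [0 3 1 / 0 4 -4 / 0 -7 4]. Elementwise product with the kernel and sum: 0·1 + 3·-2 + 1·1 + 0·-1 + 0·1 + 4·-1.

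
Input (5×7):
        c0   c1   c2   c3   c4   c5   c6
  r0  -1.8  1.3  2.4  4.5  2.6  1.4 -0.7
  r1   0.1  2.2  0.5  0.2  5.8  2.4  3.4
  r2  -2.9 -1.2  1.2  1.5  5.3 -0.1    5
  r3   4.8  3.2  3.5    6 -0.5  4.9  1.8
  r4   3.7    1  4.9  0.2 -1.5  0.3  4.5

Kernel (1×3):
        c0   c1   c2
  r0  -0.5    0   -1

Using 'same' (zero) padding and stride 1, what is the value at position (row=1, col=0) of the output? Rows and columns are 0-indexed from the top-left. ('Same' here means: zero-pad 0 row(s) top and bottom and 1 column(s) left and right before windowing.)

-2.2

The receptive field on the zero-padded input at this output position is [0 0.1 2.2]. Elementwise product with the kernel and sum: 0·-0.5 + 2.2·-1.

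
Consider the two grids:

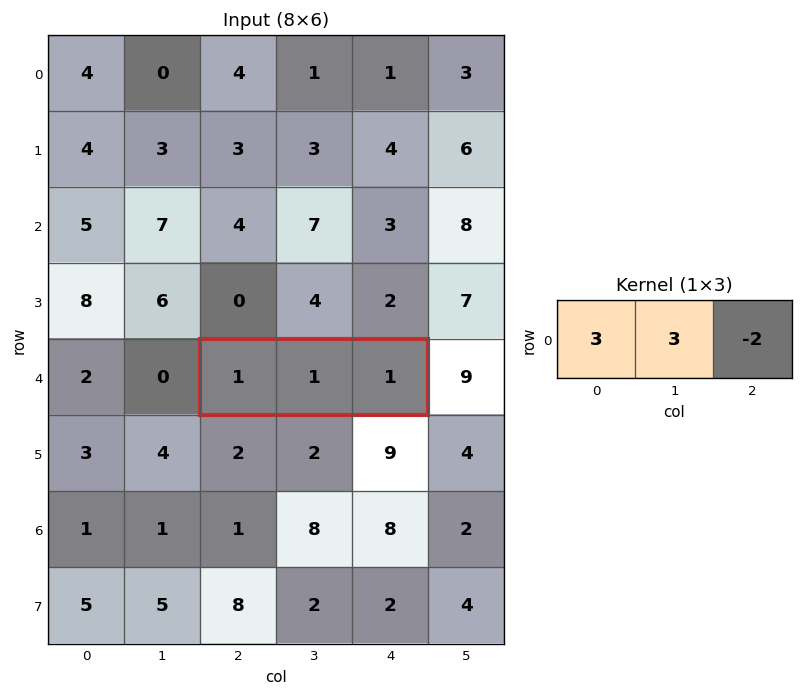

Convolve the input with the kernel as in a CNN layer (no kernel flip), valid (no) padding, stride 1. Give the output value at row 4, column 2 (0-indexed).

4

The receptive field on the input at this output position is [1 1 1]. Elementwise product with the kernel and sum: 1·3 + 1·3 + 1·-2.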